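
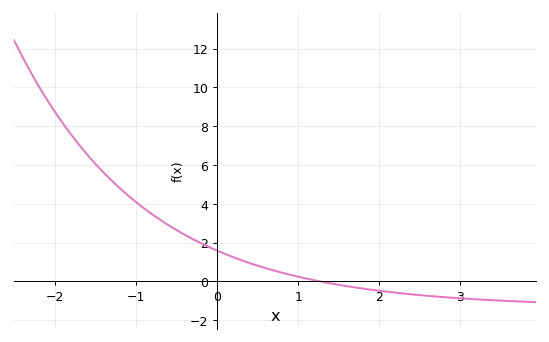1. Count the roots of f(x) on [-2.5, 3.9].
1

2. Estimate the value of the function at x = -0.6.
3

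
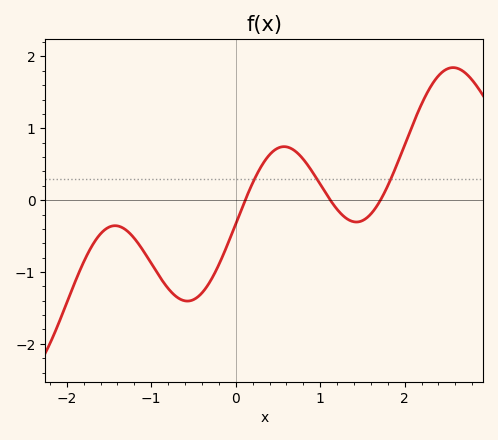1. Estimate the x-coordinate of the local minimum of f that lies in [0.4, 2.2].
1.4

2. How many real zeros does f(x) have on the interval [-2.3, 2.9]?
3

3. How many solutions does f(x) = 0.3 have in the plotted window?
3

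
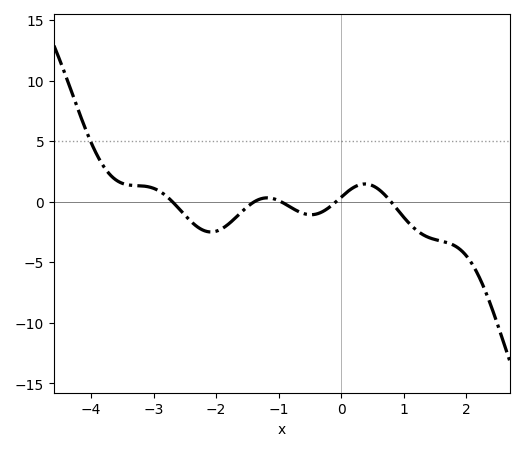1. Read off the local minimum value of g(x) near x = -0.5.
-1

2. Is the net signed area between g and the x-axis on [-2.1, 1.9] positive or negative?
negative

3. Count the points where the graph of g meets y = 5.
1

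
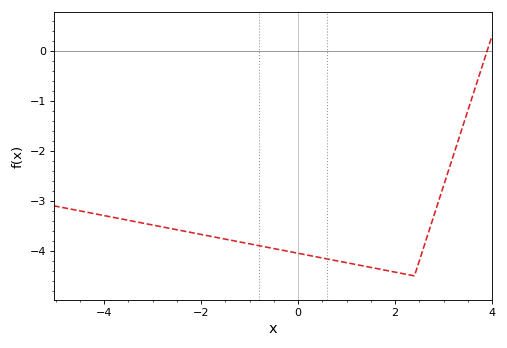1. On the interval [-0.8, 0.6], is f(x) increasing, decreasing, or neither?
decreasing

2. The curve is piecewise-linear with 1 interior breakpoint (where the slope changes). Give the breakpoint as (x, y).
(2.4, -4.5)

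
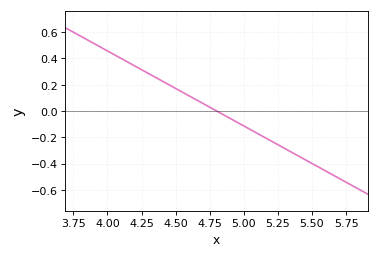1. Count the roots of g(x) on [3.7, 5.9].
1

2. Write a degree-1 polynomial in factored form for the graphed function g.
y = -0.57(x - 4.8)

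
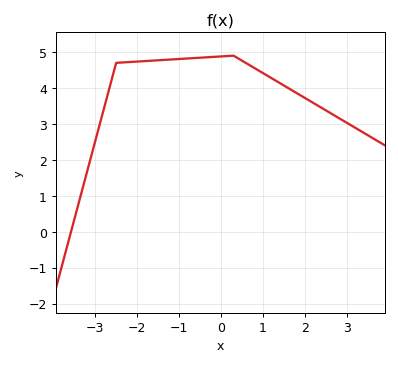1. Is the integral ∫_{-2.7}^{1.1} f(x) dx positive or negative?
positive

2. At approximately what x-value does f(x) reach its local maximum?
0.297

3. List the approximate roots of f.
-3.58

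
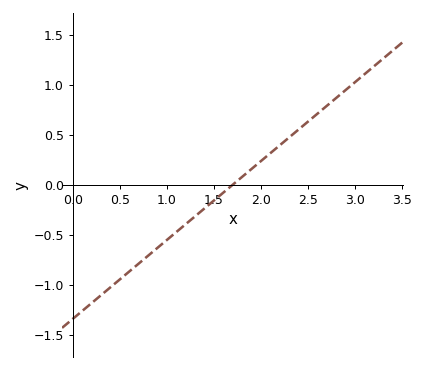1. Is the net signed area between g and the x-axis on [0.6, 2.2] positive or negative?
negative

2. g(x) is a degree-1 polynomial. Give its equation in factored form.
y = 0.79(x - 1.7)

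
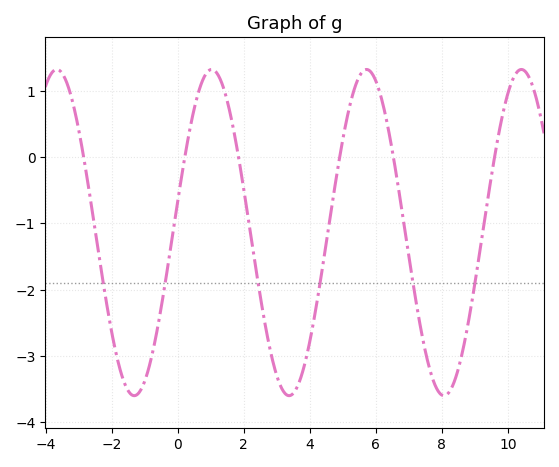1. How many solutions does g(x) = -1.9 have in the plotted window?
6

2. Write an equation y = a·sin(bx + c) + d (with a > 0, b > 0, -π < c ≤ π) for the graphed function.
y = 2.46sin(1.3x + 0.19) - 1.14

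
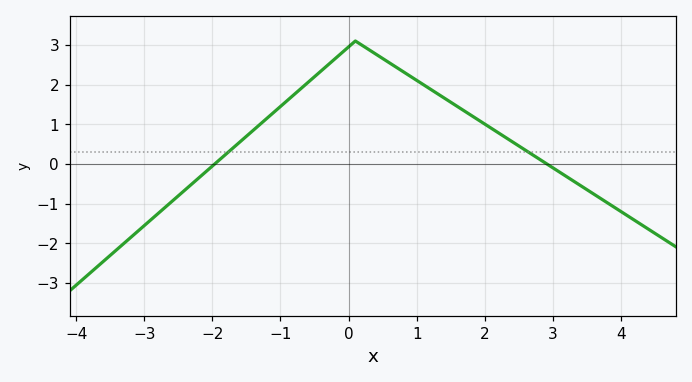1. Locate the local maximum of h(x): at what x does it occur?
0.102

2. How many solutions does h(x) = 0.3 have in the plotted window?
2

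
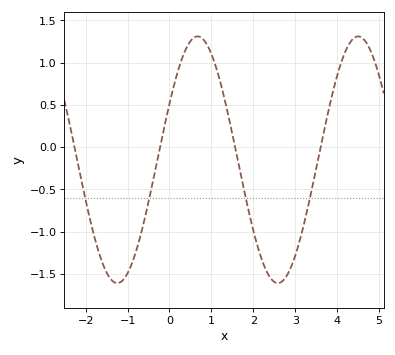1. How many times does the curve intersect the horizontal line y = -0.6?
4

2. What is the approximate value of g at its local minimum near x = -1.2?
-1.61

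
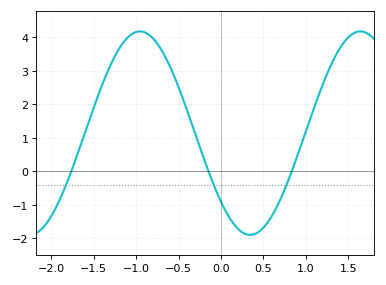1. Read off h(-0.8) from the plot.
3.97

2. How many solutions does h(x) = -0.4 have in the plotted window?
3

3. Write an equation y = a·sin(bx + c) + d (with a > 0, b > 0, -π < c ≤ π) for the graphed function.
y = 3.04sin(2.42x - 2.4) + 1.14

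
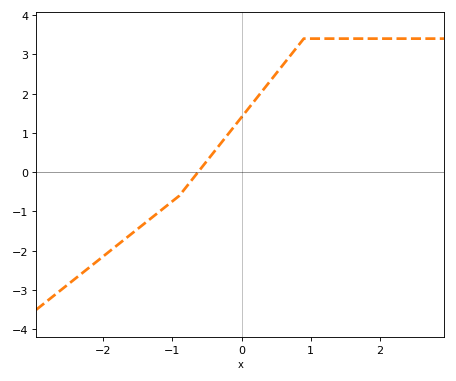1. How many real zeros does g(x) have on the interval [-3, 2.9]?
1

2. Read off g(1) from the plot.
3.4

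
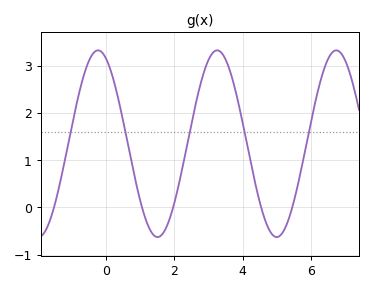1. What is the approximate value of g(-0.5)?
3.1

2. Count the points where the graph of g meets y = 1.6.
5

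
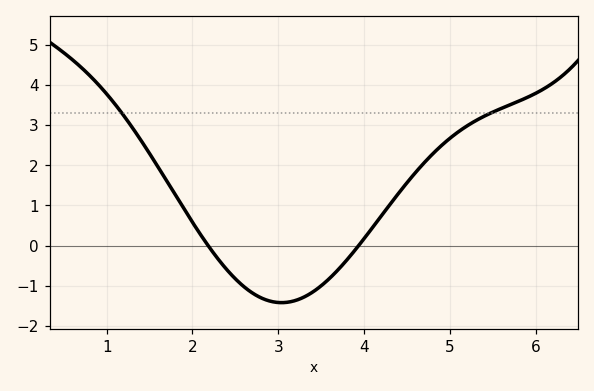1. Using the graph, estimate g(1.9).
0.9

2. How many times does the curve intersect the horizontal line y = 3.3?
2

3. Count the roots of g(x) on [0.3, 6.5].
2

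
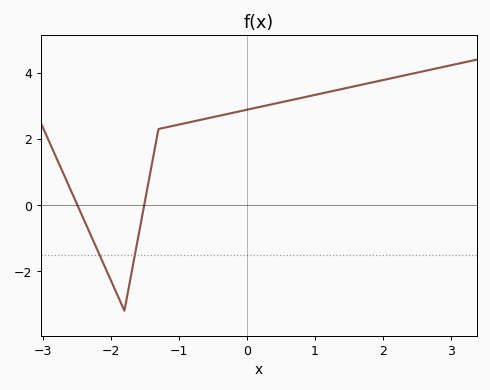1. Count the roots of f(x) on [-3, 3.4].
2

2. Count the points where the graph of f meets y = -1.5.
2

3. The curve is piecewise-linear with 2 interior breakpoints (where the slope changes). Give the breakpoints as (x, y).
(-1.8, -3.2); (-1.3, 2.3)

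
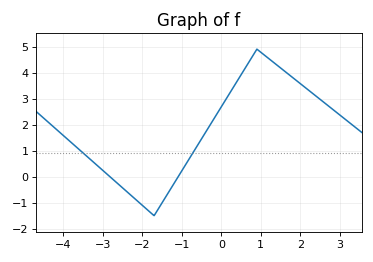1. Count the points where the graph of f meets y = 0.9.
2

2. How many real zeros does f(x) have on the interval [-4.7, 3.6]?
2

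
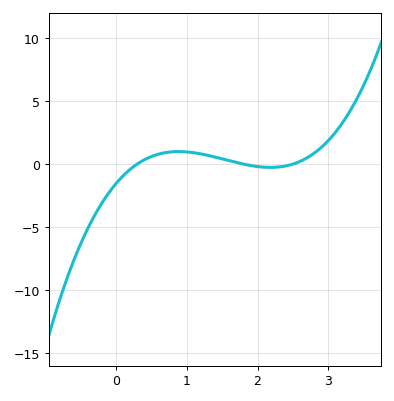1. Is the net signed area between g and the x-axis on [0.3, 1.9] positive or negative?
positive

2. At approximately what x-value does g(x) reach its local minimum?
2.18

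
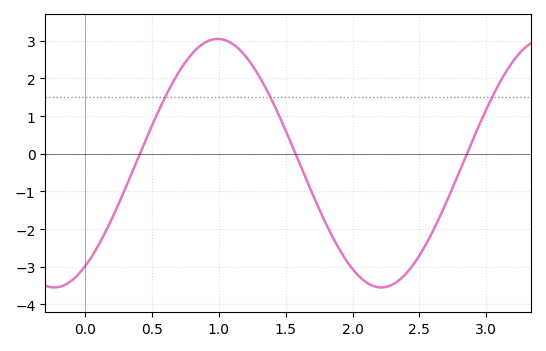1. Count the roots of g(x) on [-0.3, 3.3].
3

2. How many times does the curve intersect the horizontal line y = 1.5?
3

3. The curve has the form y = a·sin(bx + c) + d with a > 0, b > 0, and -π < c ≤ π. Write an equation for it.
y = 3.3sin(2.57x - 0.98) - 0.25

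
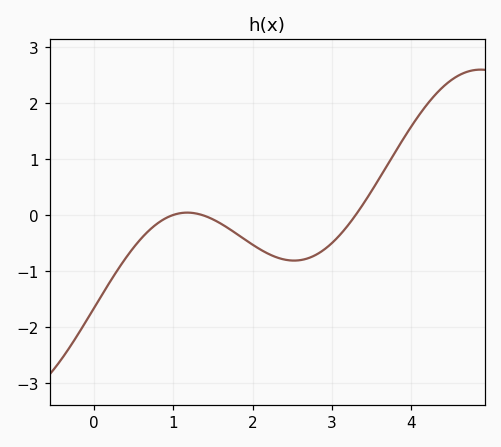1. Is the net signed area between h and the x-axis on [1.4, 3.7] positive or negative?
negative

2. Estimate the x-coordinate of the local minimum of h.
2.52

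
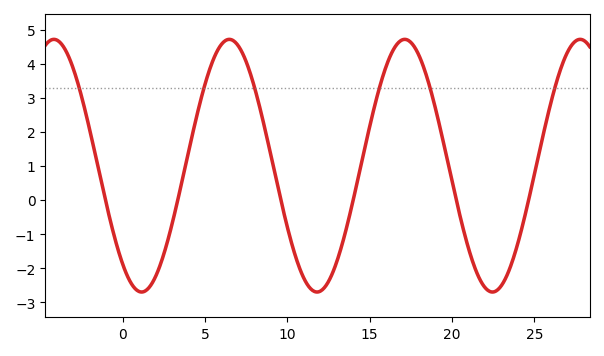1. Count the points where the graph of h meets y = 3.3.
6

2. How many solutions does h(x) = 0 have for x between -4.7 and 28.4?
6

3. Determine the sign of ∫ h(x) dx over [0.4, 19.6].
positive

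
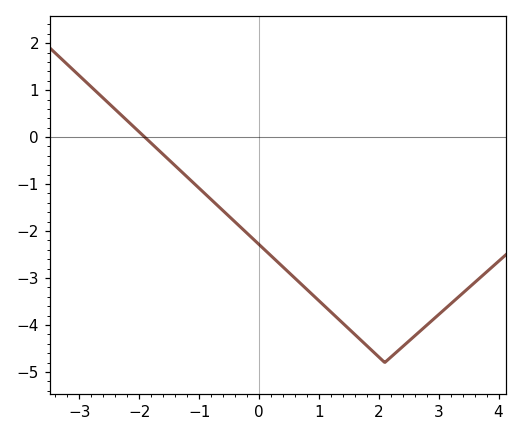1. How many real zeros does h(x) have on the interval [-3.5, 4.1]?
1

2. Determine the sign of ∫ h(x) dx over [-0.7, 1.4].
negative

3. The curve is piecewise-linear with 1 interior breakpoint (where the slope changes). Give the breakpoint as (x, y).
(2.1, -4.8)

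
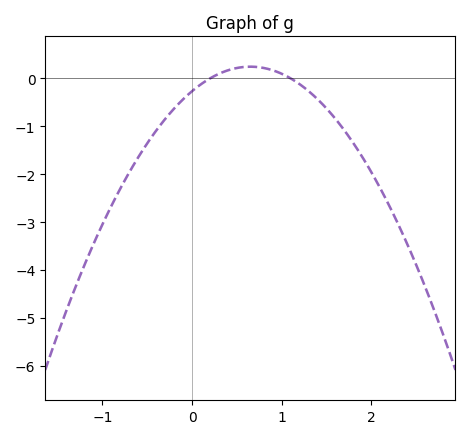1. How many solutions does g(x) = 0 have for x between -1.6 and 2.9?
2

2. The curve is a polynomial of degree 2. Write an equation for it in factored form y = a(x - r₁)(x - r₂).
y = -1.21(x - 0.2)(x - 1.1)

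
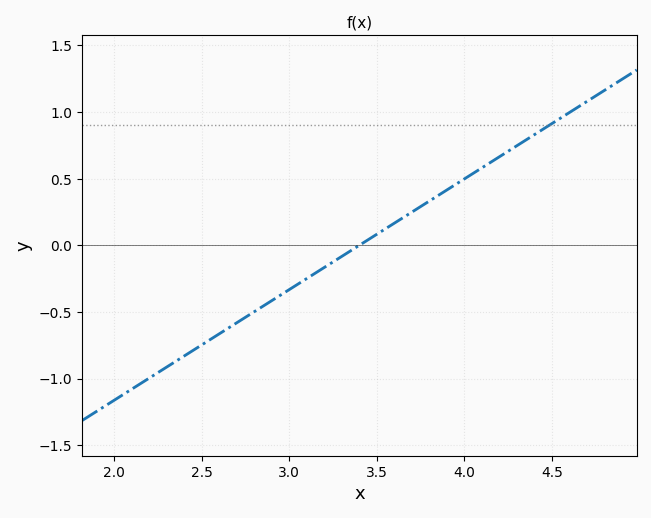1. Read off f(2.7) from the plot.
-0.581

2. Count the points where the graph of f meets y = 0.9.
1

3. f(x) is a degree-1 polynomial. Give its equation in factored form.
y = 0.83(x - 3.4)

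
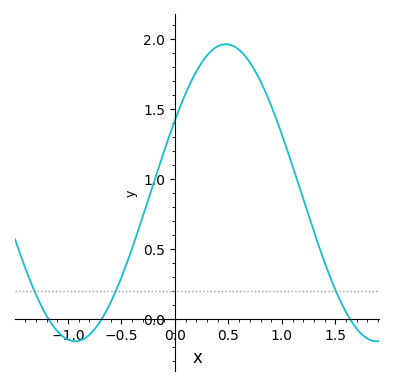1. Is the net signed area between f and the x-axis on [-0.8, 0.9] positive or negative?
positive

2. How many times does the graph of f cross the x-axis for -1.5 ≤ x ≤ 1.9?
3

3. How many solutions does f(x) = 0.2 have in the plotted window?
3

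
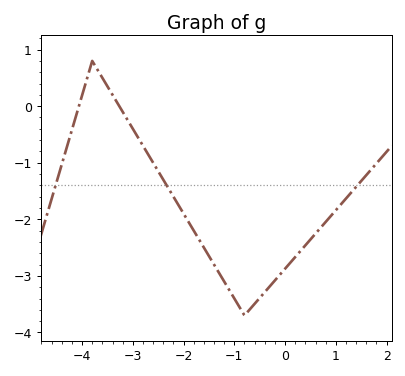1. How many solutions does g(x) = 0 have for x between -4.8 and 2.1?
2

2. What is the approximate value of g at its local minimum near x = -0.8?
-3.7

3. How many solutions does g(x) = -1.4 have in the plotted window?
3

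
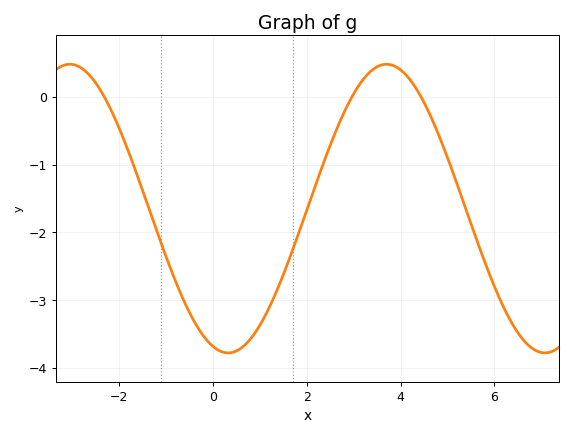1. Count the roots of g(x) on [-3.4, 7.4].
3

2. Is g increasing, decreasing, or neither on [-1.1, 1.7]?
neither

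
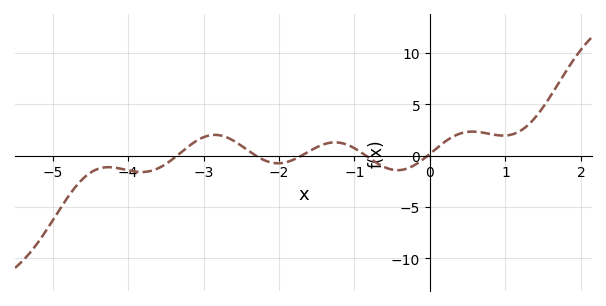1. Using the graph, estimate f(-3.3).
0.5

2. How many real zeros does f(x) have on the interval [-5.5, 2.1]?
5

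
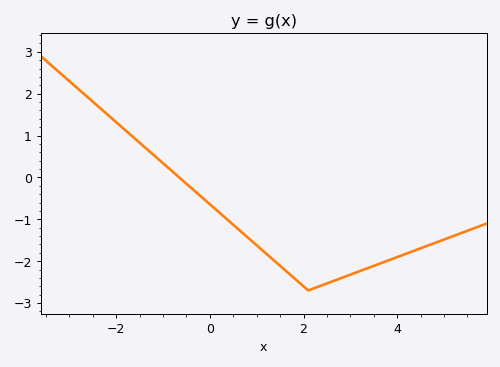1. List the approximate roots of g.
-0.654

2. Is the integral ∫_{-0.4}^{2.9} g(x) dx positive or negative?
negative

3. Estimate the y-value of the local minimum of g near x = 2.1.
-2.7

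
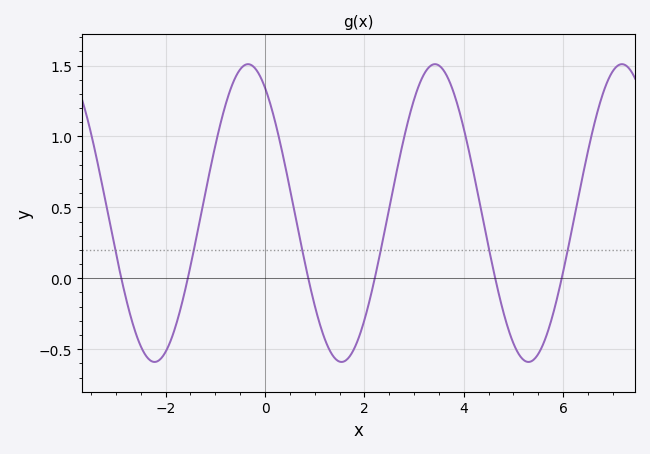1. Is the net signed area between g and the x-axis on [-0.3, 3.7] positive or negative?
positive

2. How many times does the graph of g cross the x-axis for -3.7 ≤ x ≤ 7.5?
6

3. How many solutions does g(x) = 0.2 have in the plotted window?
6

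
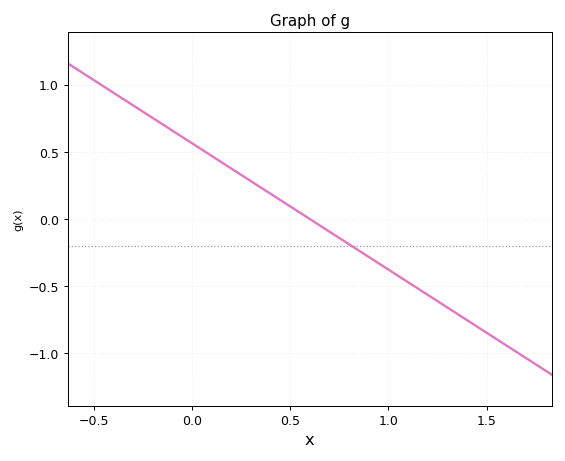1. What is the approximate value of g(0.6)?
0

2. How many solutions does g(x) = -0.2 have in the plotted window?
1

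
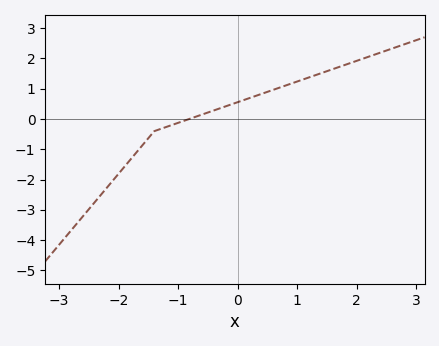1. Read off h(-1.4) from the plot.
-0.4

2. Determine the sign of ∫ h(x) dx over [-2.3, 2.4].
positive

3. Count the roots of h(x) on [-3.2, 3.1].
1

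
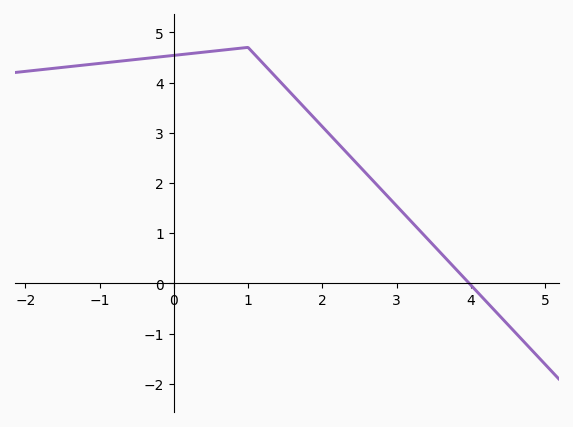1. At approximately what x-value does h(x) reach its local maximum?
0.999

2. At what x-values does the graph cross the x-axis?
3.98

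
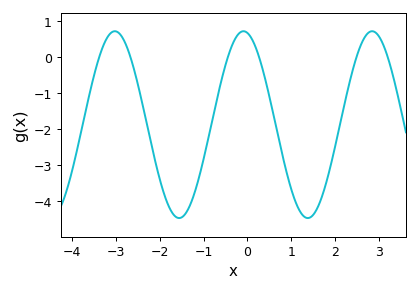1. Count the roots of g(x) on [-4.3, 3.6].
6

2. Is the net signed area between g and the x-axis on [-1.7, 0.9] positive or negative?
negative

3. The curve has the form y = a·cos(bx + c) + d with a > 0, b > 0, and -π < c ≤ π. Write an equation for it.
y = 2.6cos(2.1x + 0.19) - 1.88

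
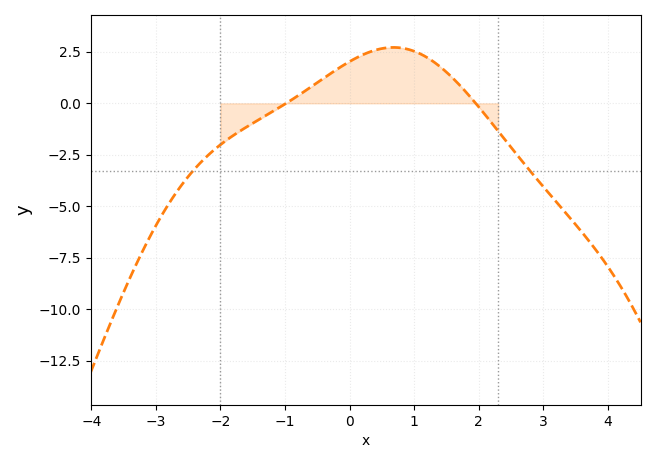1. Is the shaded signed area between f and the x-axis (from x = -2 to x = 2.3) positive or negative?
positive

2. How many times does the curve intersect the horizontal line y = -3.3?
2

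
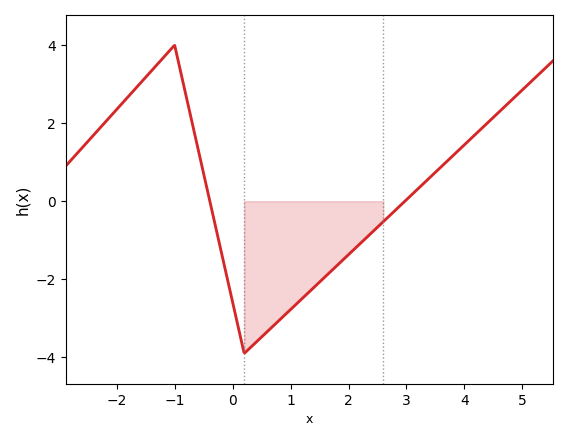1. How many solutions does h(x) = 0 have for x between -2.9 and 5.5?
2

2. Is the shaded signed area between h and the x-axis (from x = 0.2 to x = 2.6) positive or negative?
negative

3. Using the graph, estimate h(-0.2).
-1.27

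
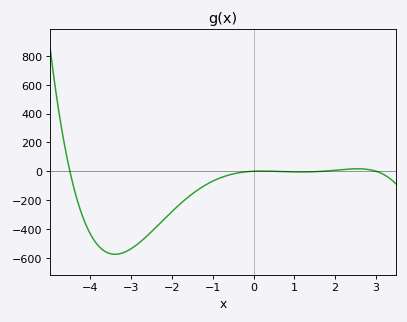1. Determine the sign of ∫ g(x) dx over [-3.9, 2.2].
negative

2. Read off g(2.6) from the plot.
20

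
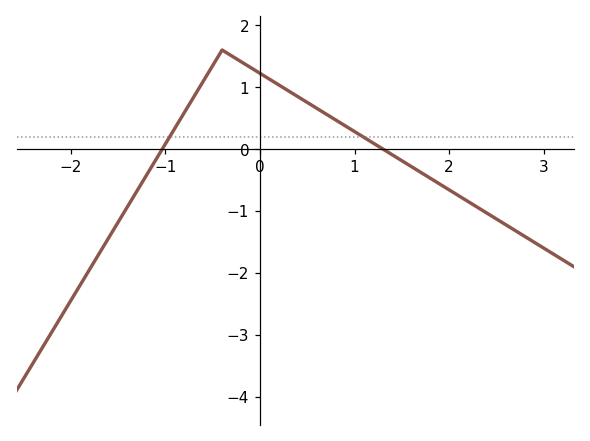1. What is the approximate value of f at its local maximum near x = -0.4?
1.6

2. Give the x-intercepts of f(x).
-1.03, 1.3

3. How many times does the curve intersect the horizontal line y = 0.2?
2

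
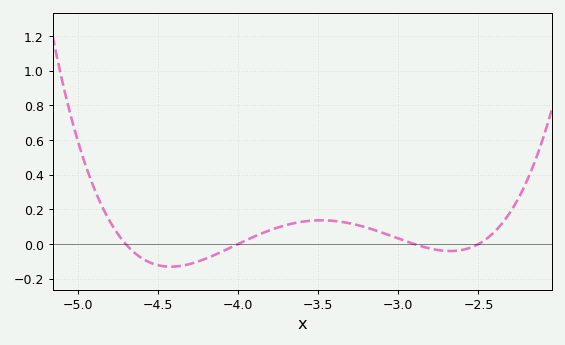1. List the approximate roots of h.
-4.7, -4, -2.9, -2.5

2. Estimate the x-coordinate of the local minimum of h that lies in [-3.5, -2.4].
-2.68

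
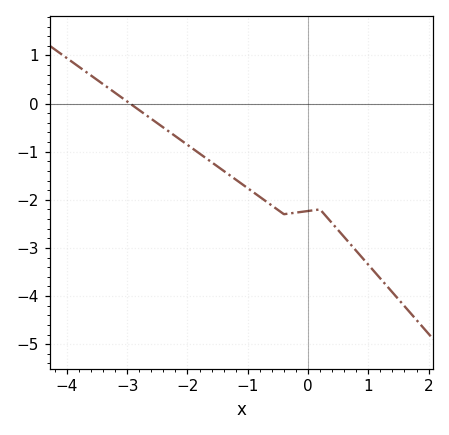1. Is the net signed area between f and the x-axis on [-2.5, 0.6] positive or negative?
negative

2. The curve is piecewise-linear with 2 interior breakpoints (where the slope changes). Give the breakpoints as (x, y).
(-0.4, -2.3); (0.2, -2.2)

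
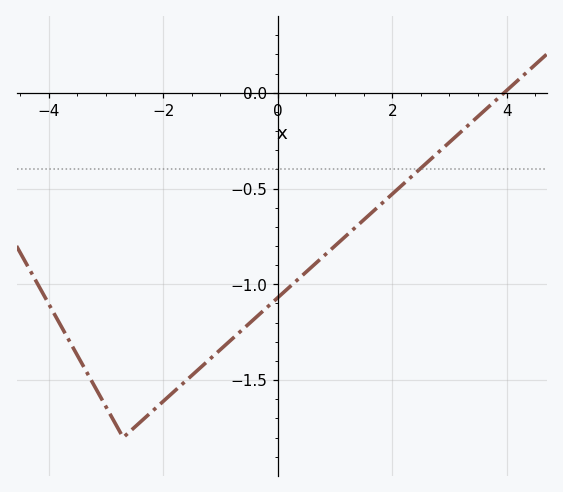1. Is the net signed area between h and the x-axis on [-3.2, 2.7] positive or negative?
negative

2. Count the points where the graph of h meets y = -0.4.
1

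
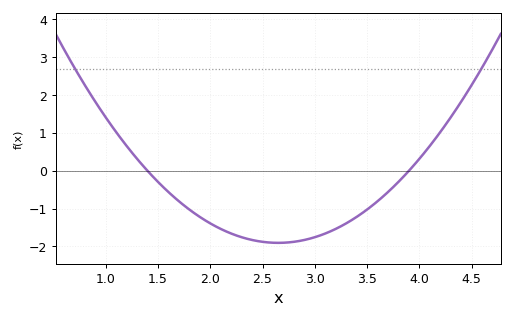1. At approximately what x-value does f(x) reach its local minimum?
2.65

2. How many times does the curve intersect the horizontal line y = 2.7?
2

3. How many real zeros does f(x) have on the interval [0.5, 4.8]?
2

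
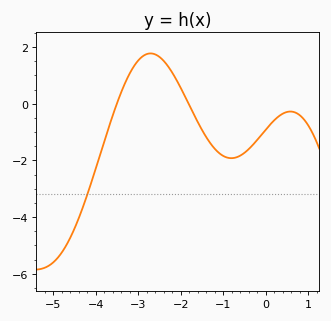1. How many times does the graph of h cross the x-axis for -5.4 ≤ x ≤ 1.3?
2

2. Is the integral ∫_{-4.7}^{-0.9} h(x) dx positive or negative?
negative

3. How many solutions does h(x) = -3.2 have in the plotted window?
1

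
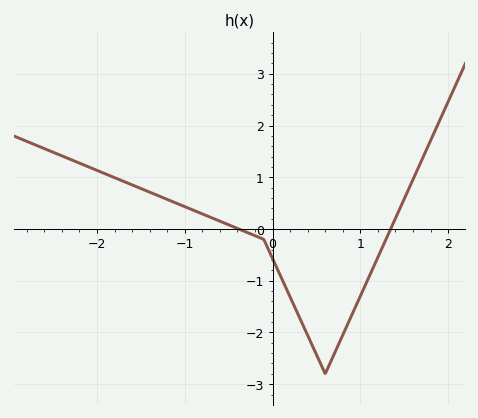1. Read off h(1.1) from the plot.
-0.921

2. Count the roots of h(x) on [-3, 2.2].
2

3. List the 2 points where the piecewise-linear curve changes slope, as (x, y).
(-0.1, -0.2); (0.6, -2.8)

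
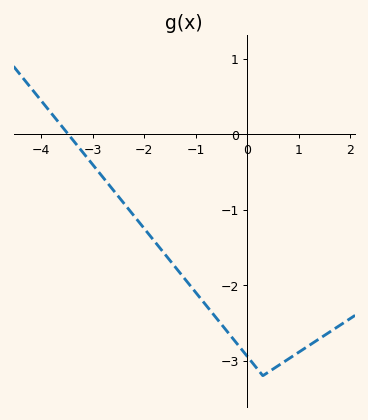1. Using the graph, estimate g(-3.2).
-0.234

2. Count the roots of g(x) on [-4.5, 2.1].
1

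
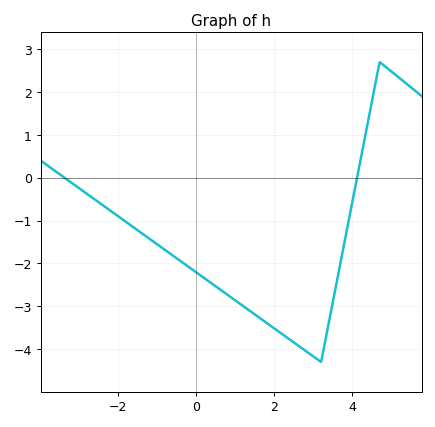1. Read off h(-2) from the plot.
-0.903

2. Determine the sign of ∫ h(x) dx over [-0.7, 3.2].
negative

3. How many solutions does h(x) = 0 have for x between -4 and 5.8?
2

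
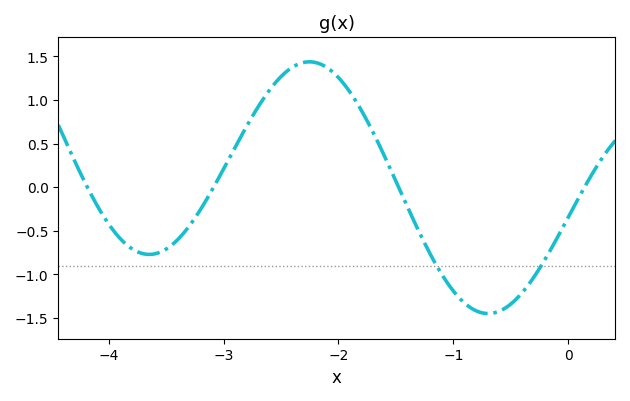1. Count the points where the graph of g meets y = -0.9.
2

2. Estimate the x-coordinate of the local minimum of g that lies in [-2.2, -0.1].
-0.7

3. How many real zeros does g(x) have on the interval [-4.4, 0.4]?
4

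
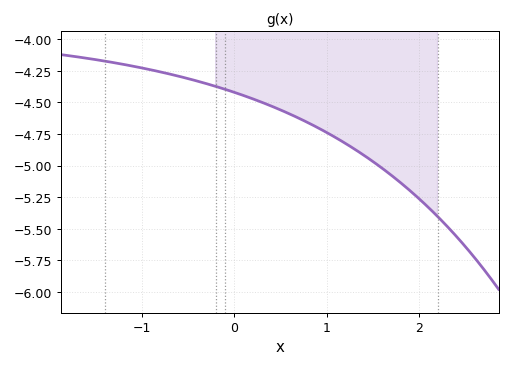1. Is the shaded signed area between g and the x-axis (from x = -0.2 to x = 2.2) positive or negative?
negative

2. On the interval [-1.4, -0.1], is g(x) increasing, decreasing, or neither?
decreasing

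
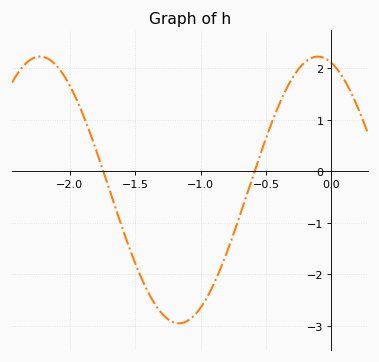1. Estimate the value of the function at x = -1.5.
-1.8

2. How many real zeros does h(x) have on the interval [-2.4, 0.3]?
2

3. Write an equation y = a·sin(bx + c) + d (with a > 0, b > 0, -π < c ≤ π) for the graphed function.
y = 2.59sin(3x + 1.9) - 0.36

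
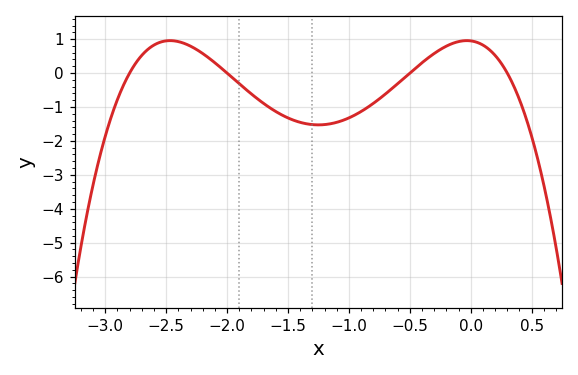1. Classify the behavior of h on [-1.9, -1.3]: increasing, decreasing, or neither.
decreasing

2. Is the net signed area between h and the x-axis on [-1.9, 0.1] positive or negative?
negative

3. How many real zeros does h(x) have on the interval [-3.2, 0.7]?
4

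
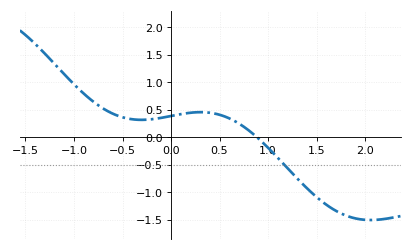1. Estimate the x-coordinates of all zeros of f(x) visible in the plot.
0.886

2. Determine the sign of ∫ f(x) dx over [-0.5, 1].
positive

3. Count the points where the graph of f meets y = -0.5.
1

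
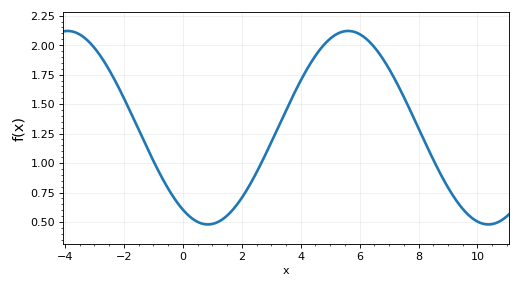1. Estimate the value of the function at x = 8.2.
1.19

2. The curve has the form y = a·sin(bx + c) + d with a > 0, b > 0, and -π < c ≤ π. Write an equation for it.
y = 0.82sin(0.66x - 2.13) + 1.3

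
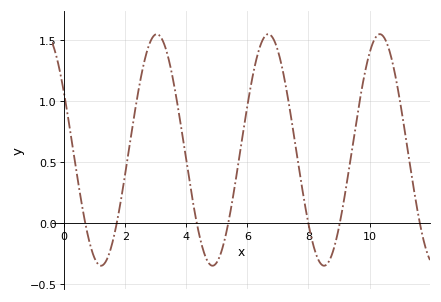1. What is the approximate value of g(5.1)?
-0.269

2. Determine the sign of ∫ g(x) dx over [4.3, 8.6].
positive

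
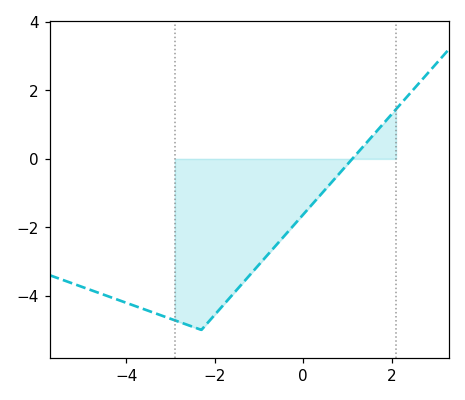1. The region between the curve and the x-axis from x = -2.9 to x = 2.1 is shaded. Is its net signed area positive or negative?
negative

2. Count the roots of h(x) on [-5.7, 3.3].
1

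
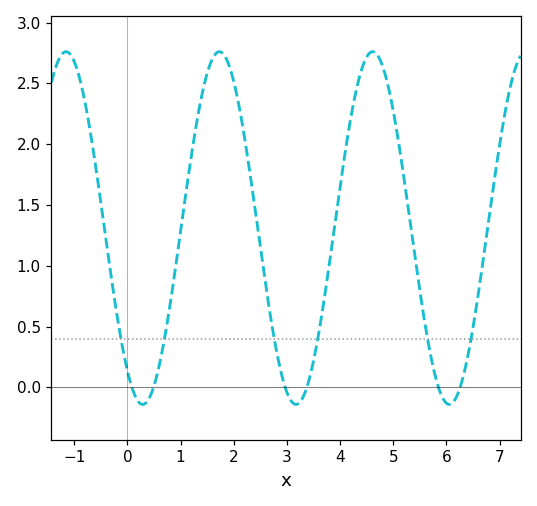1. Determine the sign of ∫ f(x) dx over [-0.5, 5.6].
positive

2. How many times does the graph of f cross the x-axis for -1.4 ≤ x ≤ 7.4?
6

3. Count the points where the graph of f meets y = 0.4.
6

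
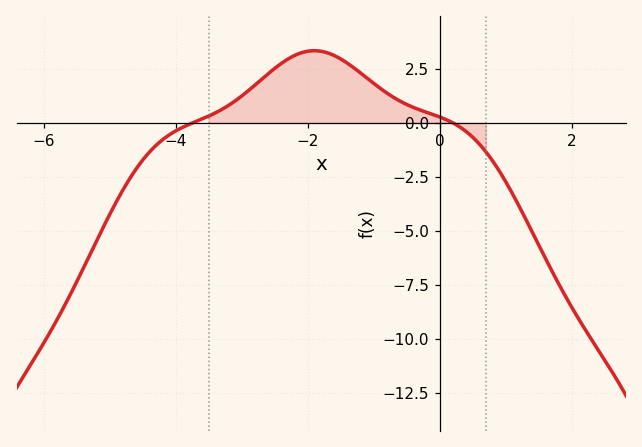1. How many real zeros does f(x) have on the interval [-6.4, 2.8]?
2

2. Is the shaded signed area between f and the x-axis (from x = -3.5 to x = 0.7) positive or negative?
positive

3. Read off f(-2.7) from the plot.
2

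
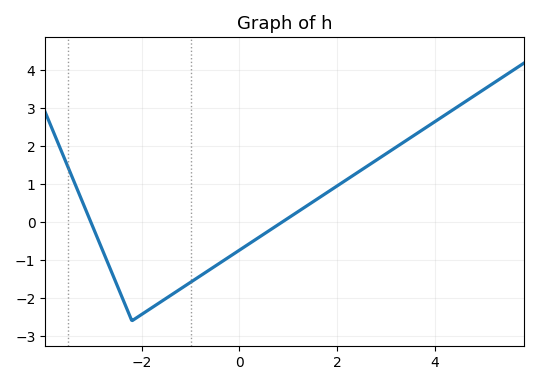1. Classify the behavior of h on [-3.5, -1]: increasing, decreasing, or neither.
neither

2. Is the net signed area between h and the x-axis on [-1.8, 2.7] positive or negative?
negative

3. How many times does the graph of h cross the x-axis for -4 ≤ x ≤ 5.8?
2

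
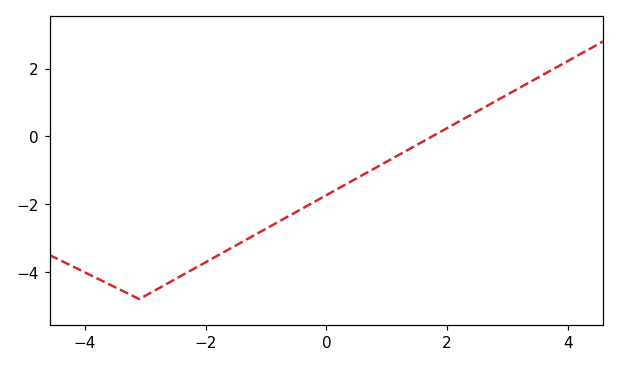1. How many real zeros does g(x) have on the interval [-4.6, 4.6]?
1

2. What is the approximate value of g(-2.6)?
-4.31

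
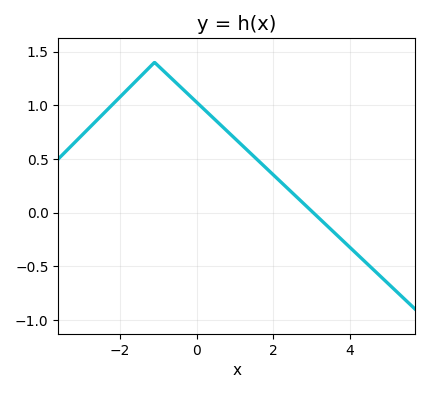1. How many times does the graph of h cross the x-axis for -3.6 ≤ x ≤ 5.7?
1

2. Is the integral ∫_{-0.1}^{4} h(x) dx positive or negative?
positive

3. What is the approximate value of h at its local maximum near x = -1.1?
1.4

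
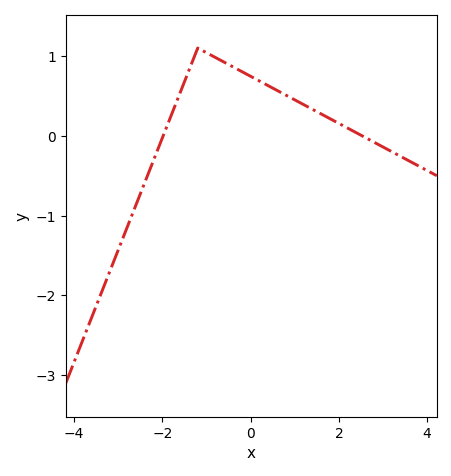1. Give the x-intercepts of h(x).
-2, 2.6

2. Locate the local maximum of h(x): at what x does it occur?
-1.2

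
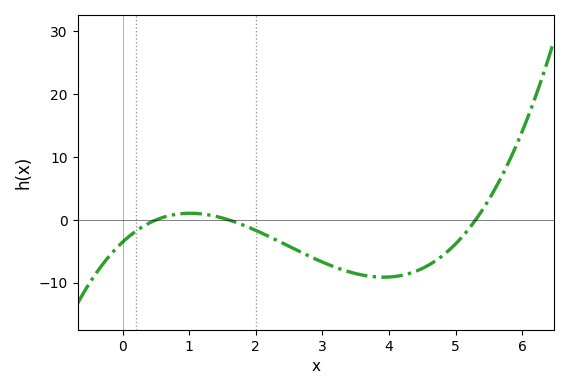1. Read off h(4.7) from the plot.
-6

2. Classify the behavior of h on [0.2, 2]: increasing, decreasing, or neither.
neither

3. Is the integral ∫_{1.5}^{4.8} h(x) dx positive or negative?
negative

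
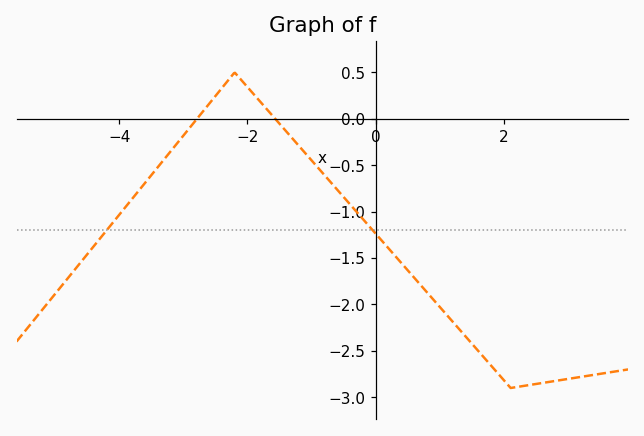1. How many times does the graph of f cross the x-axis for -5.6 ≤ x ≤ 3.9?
2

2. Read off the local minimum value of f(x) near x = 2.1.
-2.9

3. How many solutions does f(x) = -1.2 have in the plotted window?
2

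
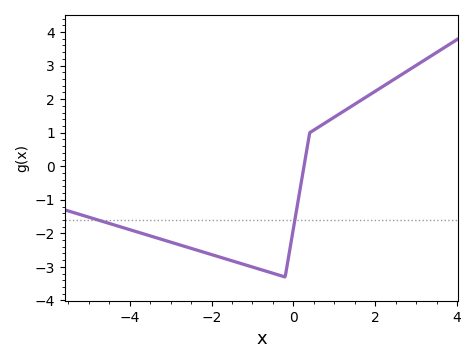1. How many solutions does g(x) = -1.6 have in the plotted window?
2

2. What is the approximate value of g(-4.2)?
-1.82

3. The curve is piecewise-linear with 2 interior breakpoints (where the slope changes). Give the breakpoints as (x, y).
(-0.2, -3.3); (0.4, 1)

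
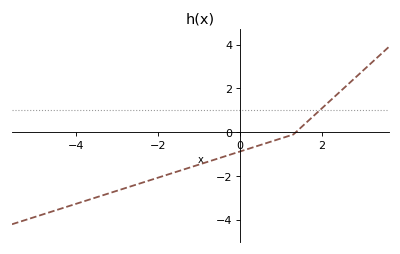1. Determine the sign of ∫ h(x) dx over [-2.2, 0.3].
negative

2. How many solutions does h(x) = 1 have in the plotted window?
1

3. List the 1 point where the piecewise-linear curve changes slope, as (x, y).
(1.3, -0.1)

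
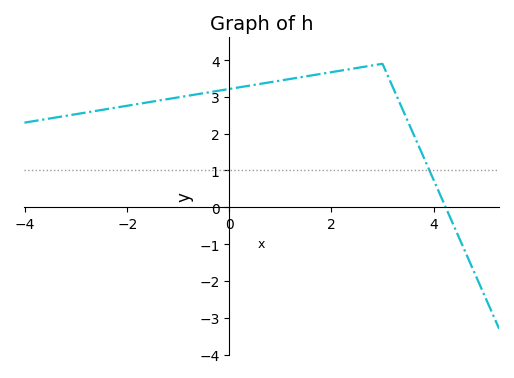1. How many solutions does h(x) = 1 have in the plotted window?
1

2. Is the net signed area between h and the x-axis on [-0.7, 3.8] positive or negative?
positive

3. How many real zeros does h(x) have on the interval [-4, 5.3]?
1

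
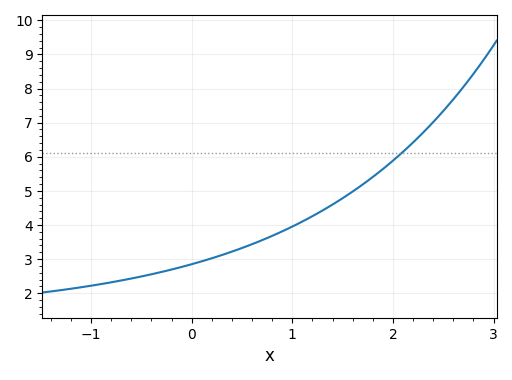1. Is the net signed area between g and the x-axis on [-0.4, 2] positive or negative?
positive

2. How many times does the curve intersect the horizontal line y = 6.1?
1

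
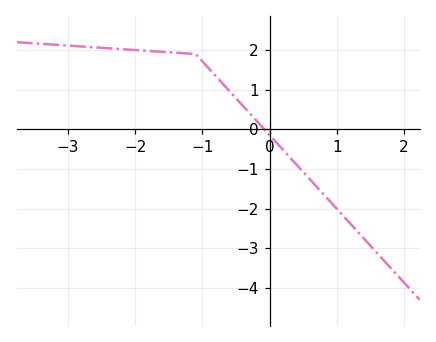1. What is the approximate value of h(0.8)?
-1.6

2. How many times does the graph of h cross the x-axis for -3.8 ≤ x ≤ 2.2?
1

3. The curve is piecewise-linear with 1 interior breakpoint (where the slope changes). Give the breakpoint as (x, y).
(-1.1, 1.9)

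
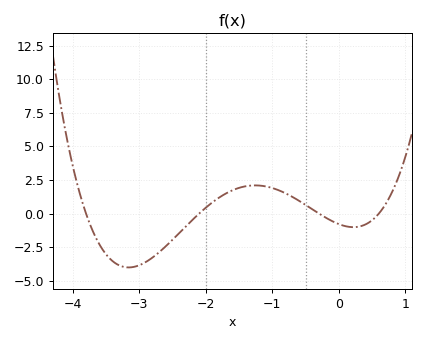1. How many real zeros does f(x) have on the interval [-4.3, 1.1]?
4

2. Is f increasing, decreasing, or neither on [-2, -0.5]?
neither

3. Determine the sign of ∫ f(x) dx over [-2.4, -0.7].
positive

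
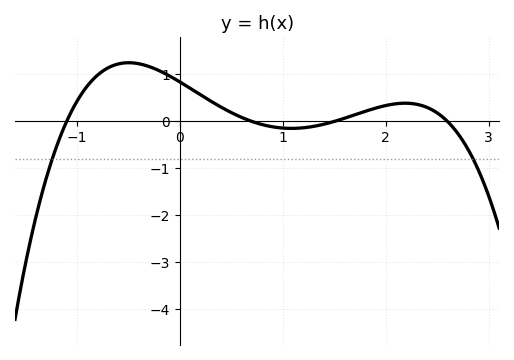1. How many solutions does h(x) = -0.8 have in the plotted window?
2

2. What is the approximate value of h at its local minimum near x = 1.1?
-0.1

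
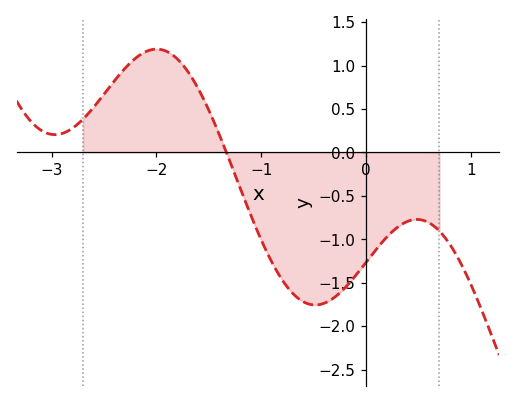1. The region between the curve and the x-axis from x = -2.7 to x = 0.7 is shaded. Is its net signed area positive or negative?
negative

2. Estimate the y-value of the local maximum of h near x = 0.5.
-0.75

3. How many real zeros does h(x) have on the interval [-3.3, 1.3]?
1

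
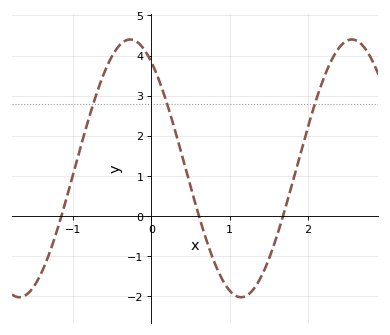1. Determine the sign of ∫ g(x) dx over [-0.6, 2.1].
positive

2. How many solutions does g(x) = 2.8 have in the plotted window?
3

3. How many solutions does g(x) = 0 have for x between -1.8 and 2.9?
3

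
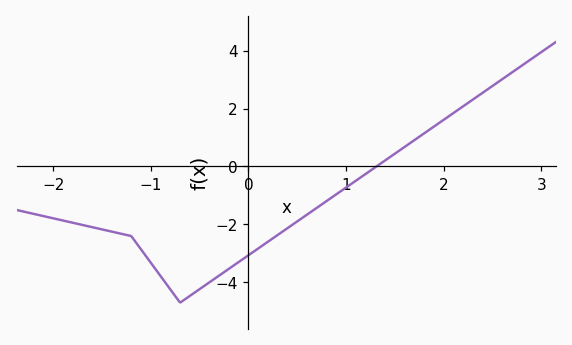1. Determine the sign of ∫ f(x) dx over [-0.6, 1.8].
negative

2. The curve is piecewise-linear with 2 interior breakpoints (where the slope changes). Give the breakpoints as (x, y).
(-1.2, -2.4); (-0.7, -4.7)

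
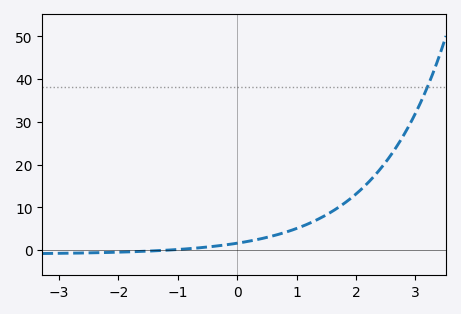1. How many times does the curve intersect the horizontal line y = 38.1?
1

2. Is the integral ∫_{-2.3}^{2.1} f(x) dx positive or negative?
positive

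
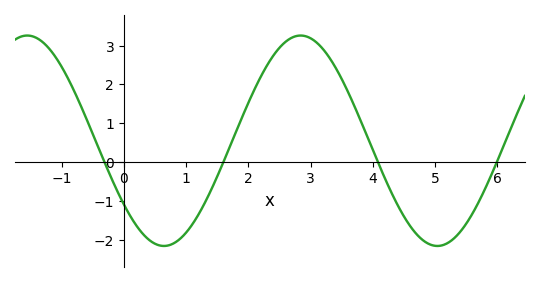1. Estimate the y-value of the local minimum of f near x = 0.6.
-2.16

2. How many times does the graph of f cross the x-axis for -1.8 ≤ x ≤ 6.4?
4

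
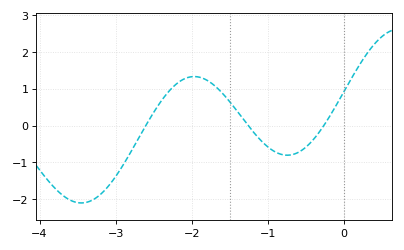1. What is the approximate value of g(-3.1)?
-1.7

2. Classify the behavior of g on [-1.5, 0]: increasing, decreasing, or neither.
neither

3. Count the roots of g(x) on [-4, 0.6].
3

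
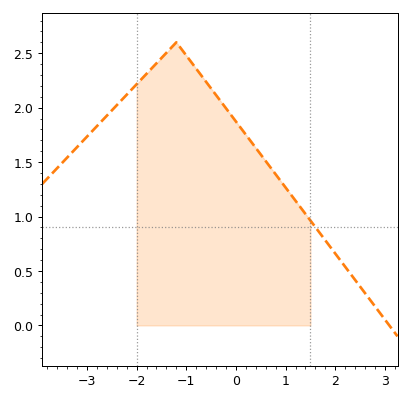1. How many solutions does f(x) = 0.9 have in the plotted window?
1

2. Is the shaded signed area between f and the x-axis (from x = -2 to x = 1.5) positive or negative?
positive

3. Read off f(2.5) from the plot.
0.35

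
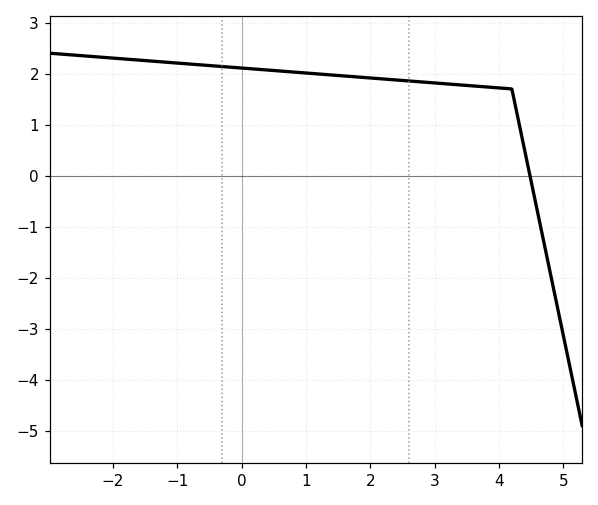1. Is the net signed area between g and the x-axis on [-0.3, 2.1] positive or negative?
positive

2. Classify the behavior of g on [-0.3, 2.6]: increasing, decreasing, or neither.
decreasing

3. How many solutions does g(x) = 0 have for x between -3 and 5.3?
1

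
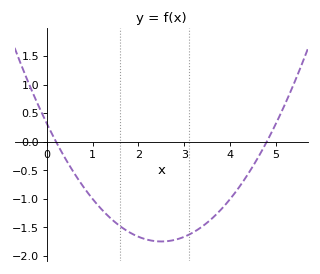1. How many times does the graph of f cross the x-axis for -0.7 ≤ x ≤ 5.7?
2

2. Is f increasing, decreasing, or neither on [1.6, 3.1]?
neither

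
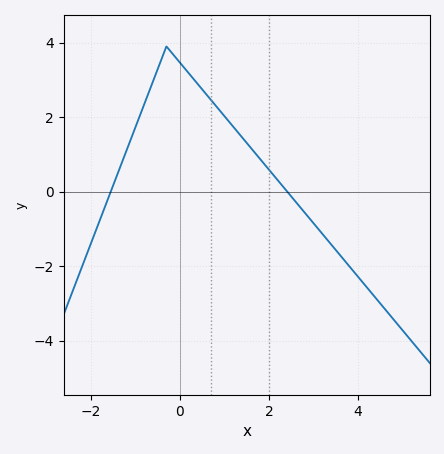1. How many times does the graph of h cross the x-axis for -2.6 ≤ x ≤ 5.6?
2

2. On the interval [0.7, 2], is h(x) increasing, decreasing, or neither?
decreasing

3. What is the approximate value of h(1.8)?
0.8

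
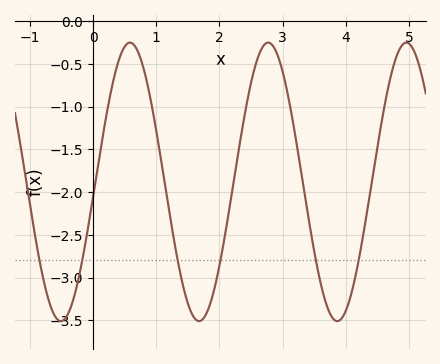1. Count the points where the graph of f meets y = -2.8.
6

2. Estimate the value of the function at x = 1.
-1.29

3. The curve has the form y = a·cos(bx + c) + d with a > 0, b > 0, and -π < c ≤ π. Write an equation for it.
y = 1.63cos(2.87x - 1.67) - 1.88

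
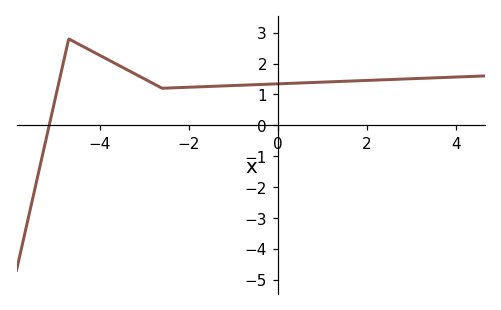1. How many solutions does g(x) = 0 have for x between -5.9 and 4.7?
1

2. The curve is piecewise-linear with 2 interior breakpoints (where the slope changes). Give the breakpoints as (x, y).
(-4.7, 2.8); (-2.6, 1.2)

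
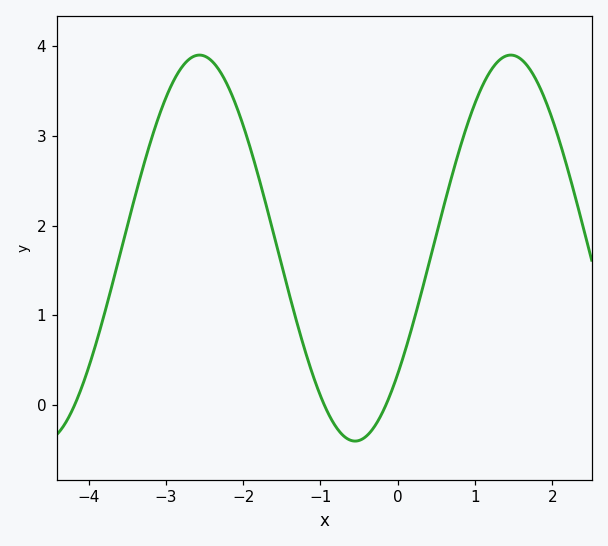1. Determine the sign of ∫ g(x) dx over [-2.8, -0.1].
positive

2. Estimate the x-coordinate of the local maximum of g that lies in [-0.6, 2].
1.5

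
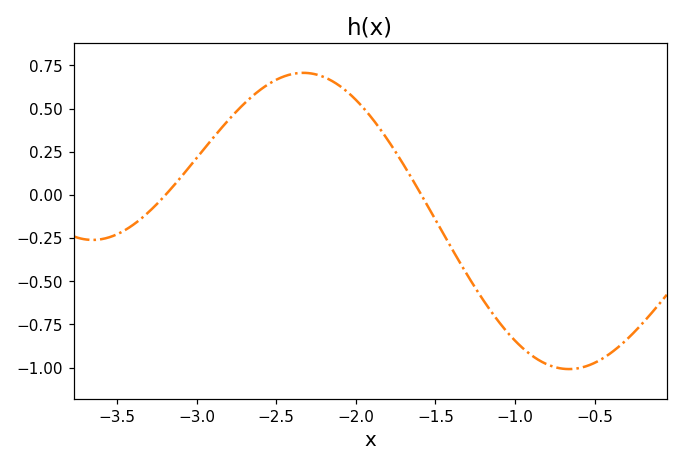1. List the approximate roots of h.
-3.2, -1.6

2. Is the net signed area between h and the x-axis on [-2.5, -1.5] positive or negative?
positive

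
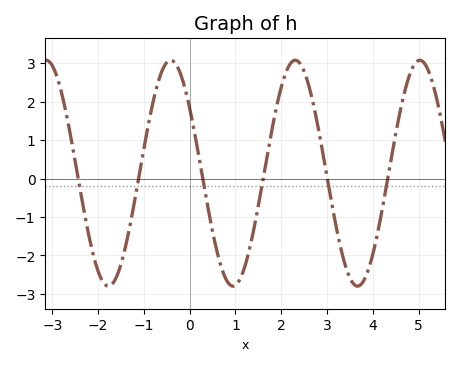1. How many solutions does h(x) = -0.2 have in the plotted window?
6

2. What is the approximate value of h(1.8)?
1.3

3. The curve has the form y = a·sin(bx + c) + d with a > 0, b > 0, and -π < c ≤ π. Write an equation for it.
y = 2.94sin(2.31x + 2.53) + 0.14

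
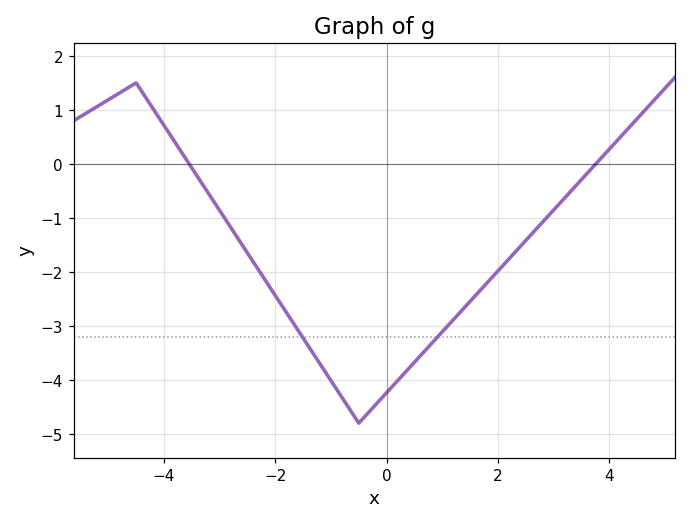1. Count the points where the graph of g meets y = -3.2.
2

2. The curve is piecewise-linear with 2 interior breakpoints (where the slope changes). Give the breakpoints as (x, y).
(-4.5, 1.5); (-0.5, -4.8)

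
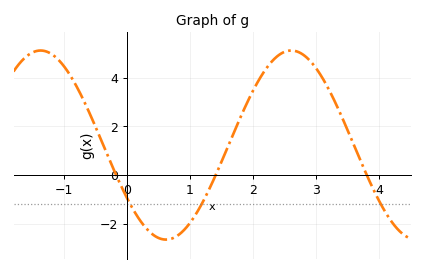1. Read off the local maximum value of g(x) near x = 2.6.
5.2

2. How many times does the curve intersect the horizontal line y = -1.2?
3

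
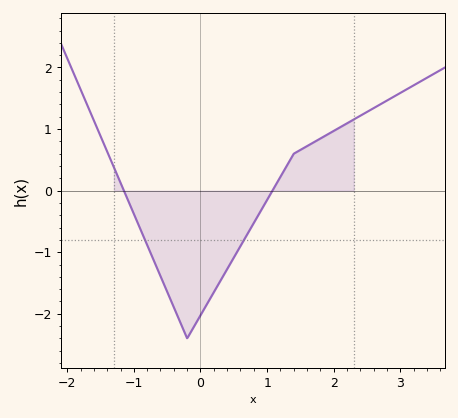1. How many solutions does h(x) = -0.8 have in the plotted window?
2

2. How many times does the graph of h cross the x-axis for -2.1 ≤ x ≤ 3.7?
2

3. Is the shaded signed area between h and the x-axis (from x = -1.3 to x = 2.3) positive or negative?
negative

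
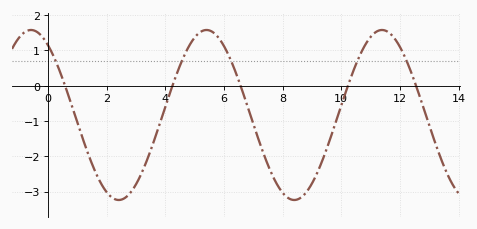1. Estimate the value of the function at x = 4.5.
0.6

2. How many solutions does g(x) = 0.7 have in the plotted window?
5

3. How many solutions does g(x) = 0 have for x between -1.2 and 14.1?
5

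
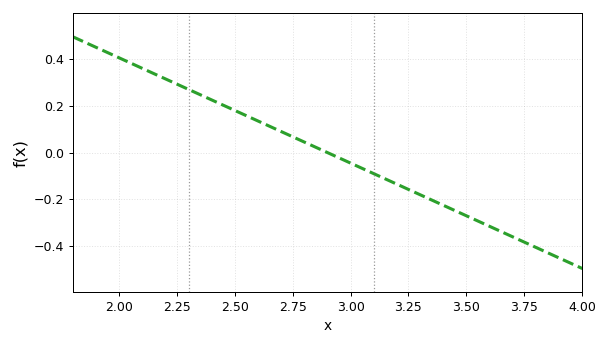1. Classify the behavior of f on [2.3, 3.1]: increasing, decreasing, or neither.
decreasing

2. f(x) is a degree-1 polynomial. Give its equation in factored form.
y = -0.45(x - 2.9)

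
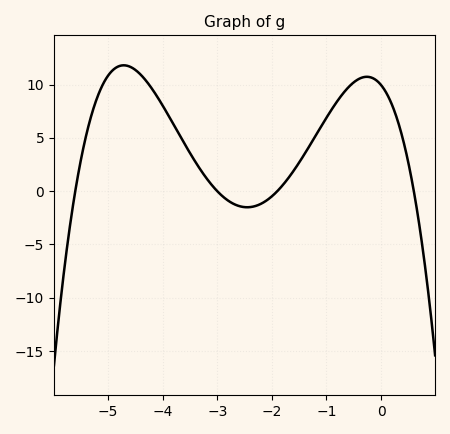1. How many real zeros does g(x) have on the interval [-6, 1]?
4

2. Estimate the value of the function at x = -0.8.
8.46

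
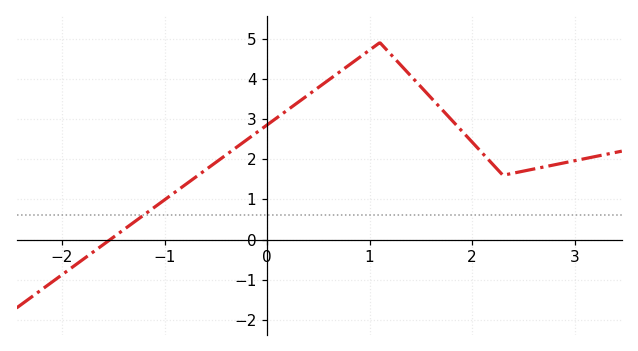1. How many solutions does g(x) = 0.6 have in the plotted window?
1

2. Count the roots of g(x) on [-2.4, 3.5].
1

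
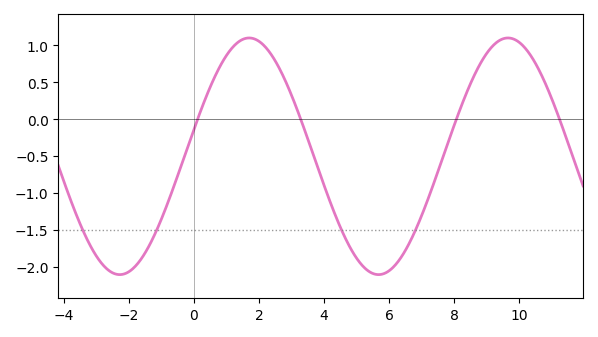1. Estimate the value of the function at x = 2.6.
0.7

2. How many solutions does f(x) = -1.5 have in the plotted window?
4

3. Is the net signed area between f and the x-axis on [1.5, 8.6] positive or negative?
negative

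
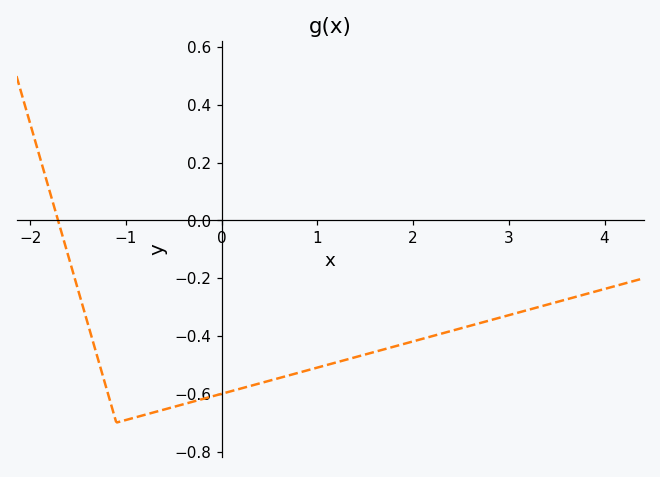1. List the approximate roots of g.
-1.7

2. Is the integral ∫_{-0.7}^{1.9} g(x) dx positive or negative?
negative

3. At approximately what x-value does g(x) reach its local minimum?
-1.1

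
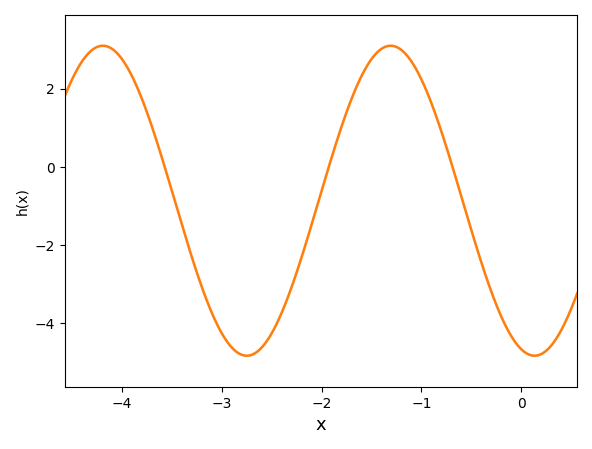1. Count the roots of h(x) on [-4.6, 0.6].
3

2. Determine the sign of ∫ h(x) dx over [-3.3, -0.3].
negative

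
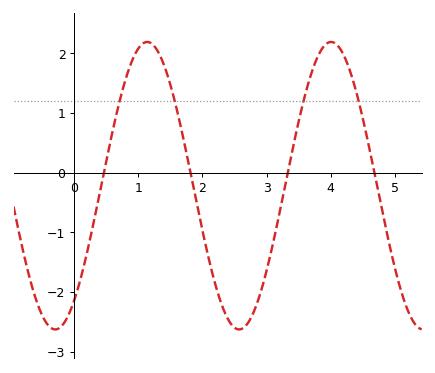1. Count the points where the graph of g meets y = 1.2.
4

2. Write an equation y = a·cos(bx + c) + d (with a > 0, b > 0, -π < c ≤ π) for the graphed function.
y = 2.41cos(2.2x - 2.5) - 0.22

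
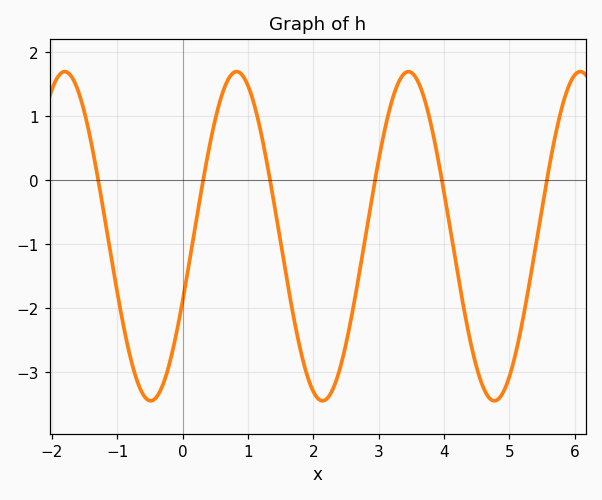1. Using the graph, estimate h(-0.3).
-3.2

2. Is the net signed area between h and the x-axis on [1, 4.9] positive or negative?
negative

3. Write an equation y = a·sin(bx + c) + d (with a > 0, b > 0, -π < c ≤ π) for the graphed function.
y = 2.57sin(2.4x - 0.4) - 0.88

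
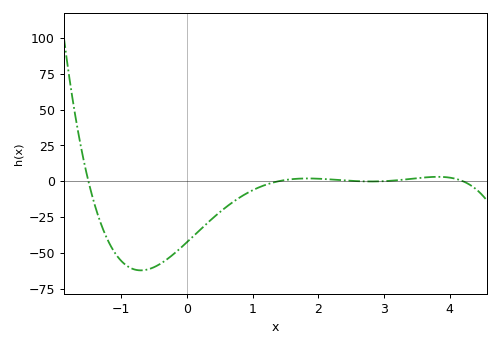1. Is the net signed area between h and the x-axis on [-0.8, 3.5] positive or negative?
negative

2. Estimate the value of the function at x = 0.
-42.7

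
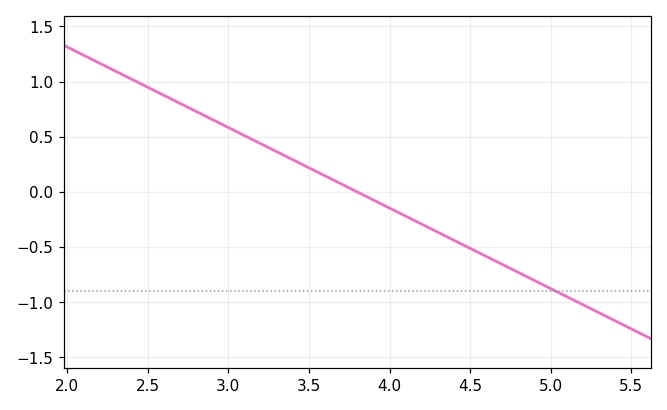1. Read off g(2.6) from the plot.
0.876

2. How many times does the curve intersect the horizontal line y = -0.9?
1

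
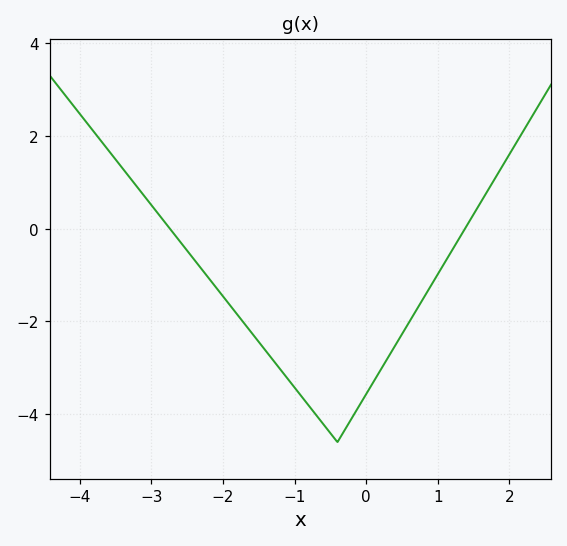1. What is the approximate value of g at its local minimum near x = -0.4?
-4.6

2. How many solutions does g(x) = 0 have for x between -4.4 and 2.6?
2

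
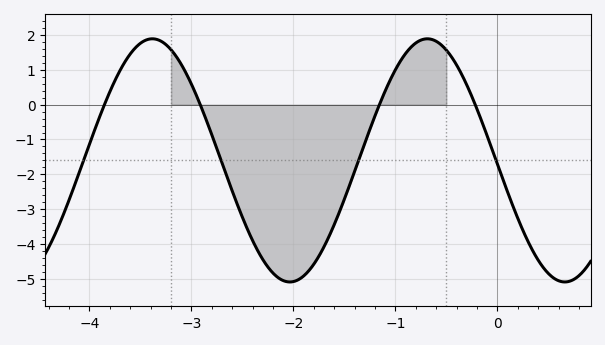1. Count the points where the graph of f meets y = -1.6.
4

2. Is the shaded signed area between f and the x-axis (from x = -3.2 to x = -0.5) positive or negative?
negative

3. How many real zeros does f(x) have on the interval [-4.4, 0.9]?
4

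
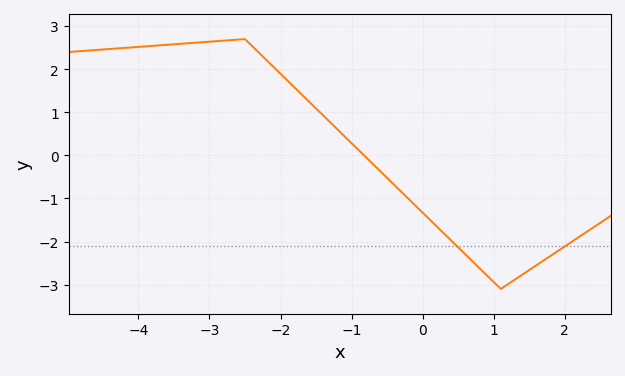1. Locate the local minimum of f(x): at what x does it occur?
1.1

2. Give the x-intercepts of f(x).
-0.824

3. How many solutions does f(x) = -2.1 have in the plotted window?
2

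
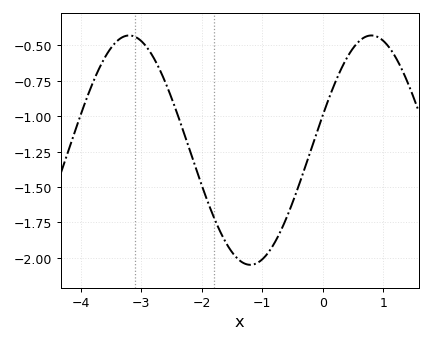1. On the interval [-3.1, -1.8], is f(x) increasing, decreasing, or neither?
decreasing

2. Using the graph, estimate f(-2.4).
-0.989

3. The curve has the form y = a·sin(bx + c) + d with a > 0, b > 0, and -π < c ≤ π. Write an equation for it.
y = 0.81sin(1.57x + 0.312) - 1.24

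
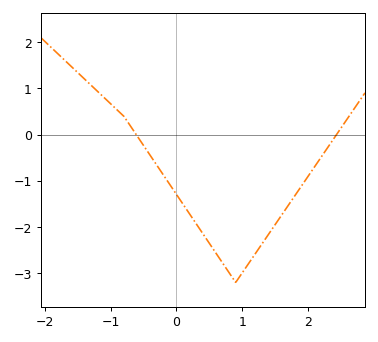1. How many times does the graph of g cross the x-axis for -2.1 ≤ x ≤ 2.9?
2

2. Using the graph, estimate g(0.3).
-1.9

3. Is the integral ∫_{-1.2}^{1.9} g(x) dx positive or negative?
negative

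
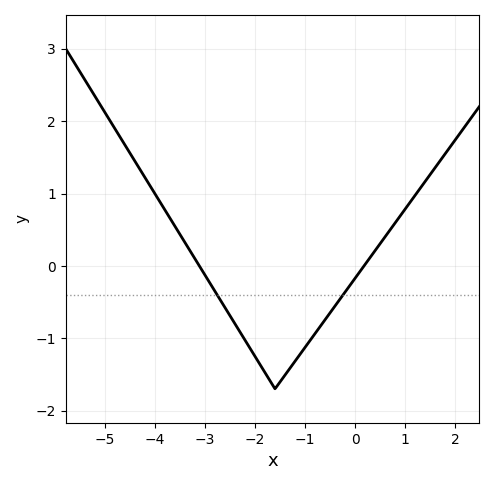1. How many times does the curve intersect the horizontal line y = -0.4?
2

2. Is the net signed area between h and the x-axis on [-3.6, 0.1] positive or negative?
negative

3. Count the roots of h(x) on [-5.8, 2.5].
2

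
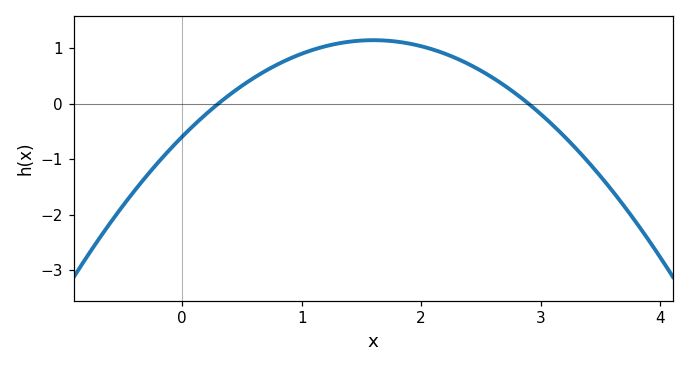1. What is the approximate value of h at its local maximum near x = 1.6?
1.15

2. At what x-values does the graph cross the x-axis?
0.3, 2.9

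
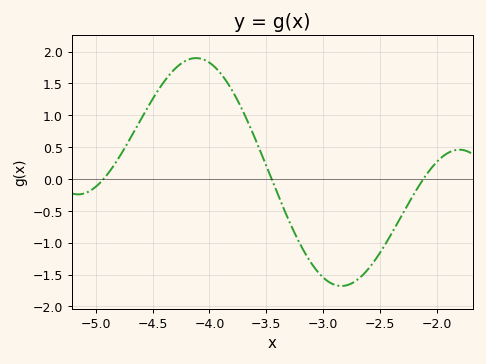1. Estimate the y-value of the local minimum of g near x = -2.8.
-1.68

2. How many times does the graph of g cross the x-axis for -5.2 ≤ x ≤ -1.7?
3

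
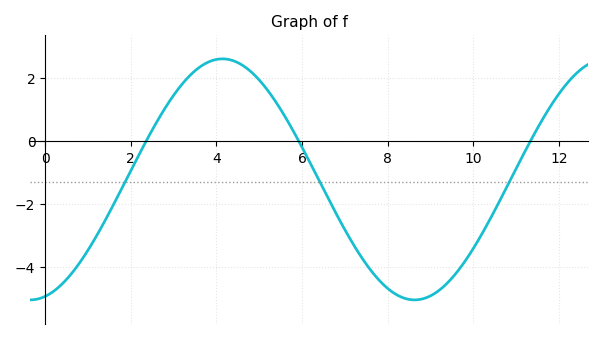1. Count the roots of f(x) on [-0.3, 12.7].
3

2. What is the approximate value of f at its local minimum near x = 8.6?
-5.03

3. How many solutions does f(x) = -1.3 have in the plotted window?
3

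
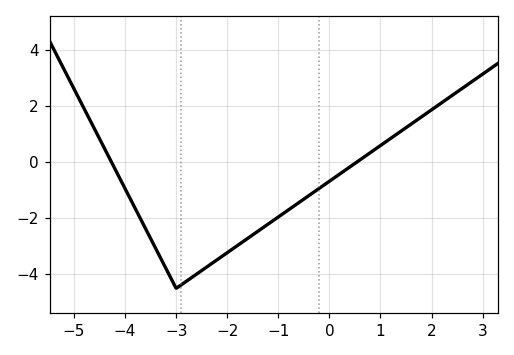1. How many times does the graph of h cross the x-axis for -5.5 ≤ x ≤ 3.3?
2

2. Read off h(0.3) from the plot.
-0.4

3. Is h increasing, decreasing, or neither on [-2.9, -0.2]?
increasing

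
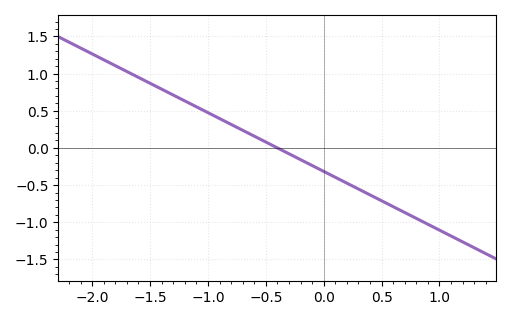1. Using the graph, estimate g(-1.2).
0.65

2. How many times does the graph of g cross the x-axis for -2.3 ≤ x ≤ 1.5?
1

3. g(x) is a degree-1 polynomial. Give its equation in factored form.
y = -0.79(x + 0.4)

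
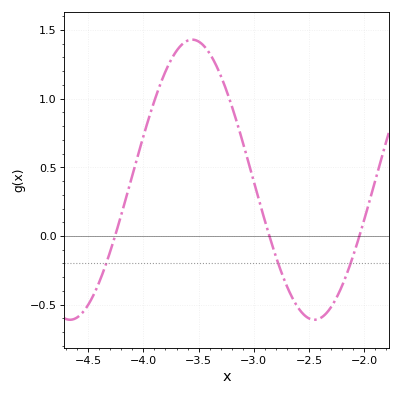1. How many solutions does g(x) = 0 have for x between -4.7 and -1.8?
3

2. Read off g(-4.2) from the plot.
0.154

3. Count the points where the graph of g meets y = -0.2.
3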